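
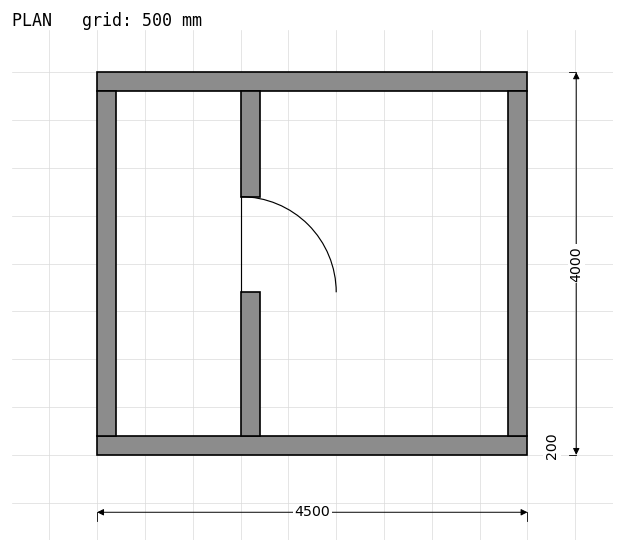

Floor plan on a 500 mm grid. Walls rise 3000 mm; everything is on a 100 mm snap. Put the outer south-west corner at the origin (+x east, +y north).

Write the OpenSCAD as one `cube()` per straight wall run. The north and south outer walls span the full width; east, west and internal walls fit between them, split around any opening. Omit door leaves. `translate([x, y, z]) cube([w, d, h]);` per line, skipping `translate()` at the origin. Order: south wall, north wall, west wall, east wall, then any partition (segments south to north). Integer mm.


cube([4500, 200, 3000]);
translate([0, 3800, 0]) cube([4500, 200, 3000]);
translate([0, 200, 0]) cube([200, 3600, 3000]);
translate([4300, 200, 0]) cube([200, 3600, 3000]);
translate([1500, 200, 0]) cube([200, 1500, 3000]);
translate([1500, 2700, 0]) cube([200, 1100, 3000]);


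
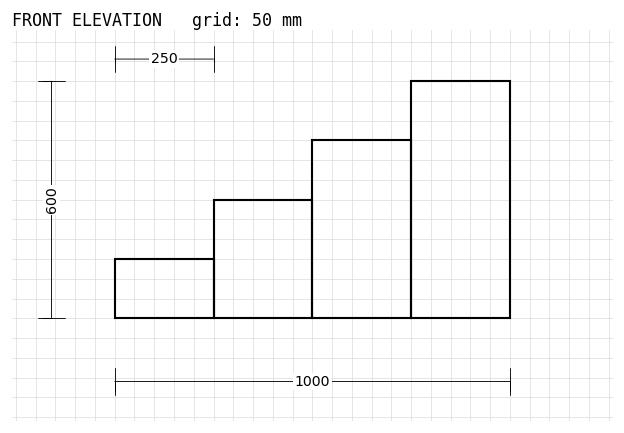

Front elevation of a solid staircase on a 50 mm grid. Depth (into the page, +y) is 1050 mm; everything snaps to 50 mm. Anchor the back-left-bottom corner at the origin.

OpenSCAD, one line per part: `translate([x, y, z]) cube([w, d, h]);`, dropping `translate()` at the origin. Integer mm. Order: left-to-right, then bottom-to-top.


cube([250, 1050, 150]);
translate([250, 0, 0]) cube([250, 1050, 300]);
translate([500, 0, 0]) cube([250, 1050, 450]);
translate([750, 0, 0]) cube([250, 1050, 600]);


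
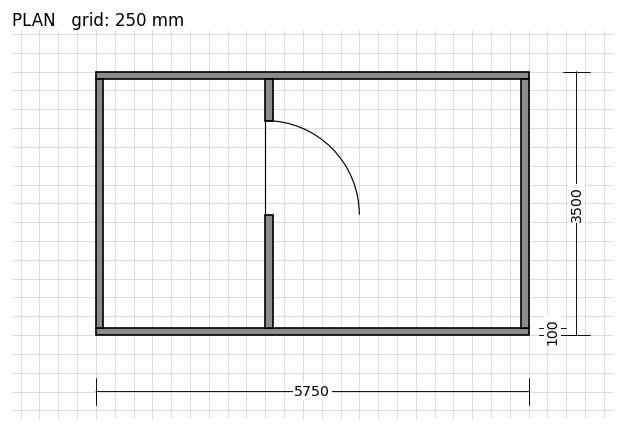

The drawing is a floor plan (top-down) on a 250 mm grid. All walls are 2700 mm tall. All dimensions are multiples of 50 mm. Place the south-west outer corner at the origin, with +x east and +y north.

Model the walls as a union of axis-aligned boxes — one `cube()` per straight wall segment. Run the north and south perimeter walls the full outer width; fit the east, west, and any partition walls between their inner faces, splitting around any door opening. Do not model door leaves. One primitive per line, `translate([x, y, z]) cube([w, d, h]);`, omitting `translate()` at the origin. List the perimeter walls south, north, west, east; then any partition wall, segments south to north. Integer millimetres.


cube([5750, 100, 2700]);
translate([0, 3400, 0]) cube([5750, 100, 2700]);
translate([0, 100, 0]) cube([100, 3300, 2700]);
translate([5650, 100, 0]) cube([100, 3300, 2700]);
translate([2250, 100, 0]) cube([100, 1500, 2700]);
translate([2250, 2850, 0]) cube([100, 550, 2700]);


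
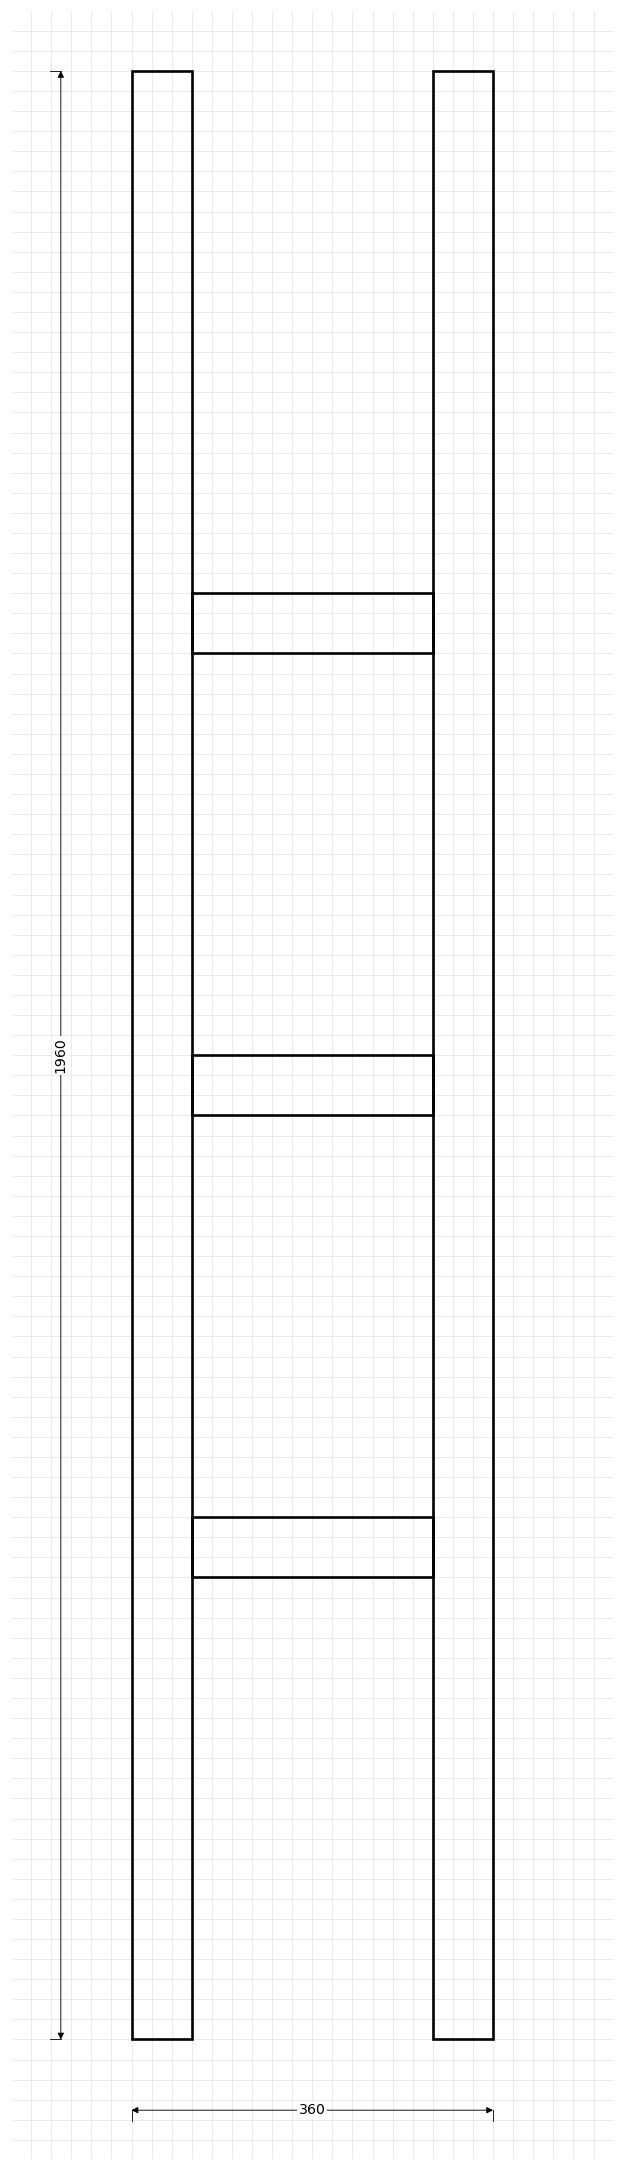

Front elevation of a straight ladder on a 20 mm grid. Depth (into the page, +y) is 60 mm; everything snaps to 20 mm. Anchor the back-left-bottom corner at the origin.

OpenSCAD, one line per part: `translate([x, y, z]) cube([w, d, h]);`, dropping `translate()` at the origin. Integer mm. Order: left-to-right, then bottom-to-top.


cube([60, 60, 1960]);
translate([60, 0, 460]) cube([240, 60, 60]);
translate([60, 0, 920]) cube([240, 60, 60]);
translate([60, 0, 1380]) cube([240, 60, 60]);
translate([300, 0, 0]) cube([60, 60, 1960]);


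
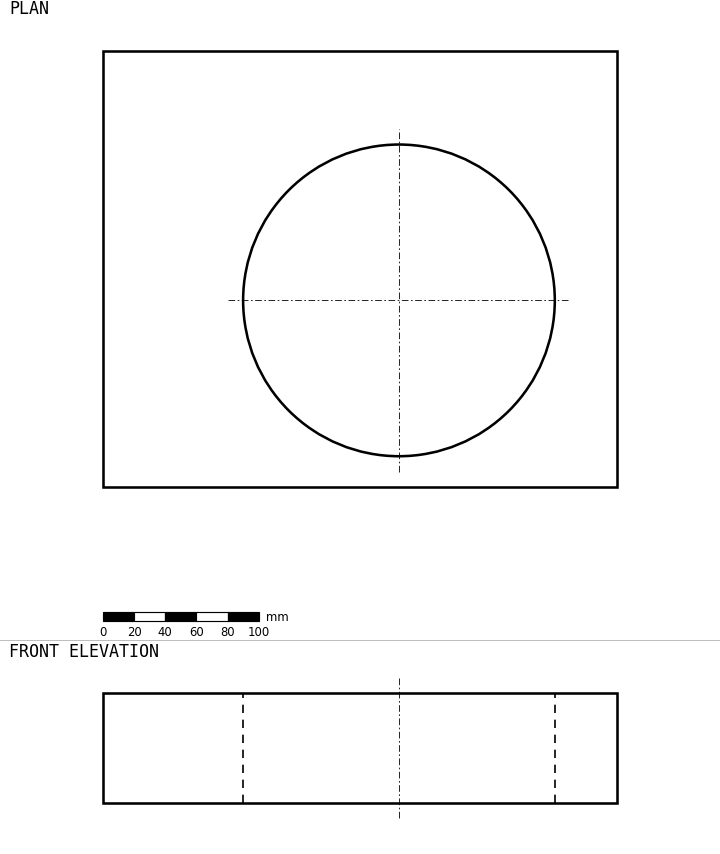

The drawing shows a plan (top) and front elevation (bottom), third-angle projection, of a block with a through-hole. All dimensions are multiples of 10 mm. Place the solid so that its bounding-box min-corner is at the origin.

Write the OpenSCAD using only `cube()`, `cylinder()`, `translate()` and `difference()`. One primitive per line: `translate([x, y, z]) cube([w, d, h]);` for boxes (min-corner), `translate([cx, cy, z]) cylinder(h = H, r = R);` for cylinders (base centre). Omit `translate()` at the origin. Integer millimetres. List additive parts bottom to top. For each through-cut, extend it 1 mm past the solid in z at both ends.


difference() {
  cube([330, 280, 70]);
  translate([190, 120, -1]) cylinder(h = 72, r = 100);
}


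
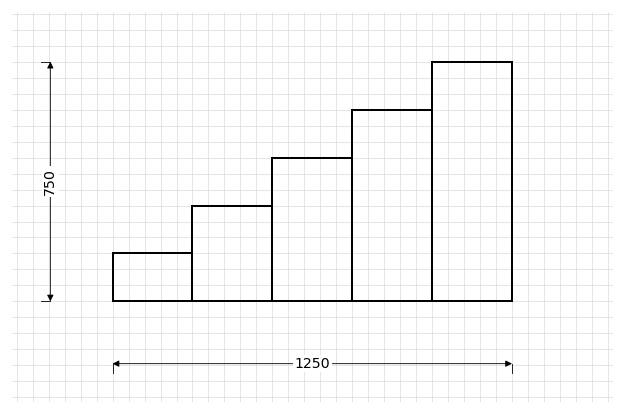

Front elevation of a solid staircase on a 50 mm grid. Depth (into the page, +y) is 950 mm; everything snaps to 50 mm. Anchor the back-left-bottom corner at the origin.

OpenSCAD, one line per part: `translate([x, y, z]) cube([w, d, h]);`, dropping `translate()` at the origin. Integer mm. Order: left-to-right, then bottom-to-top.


cube([250, 950, 150]);
translate([250, 0, 0]) cube([250, 950, 300]);
translate([500, 0, 0]) cube([250, 950, 450]);
translate([750, 0, 0]) cube([250, 950, 600]);
translate([1000, 0, 0]) cube([250, 950, 750]);


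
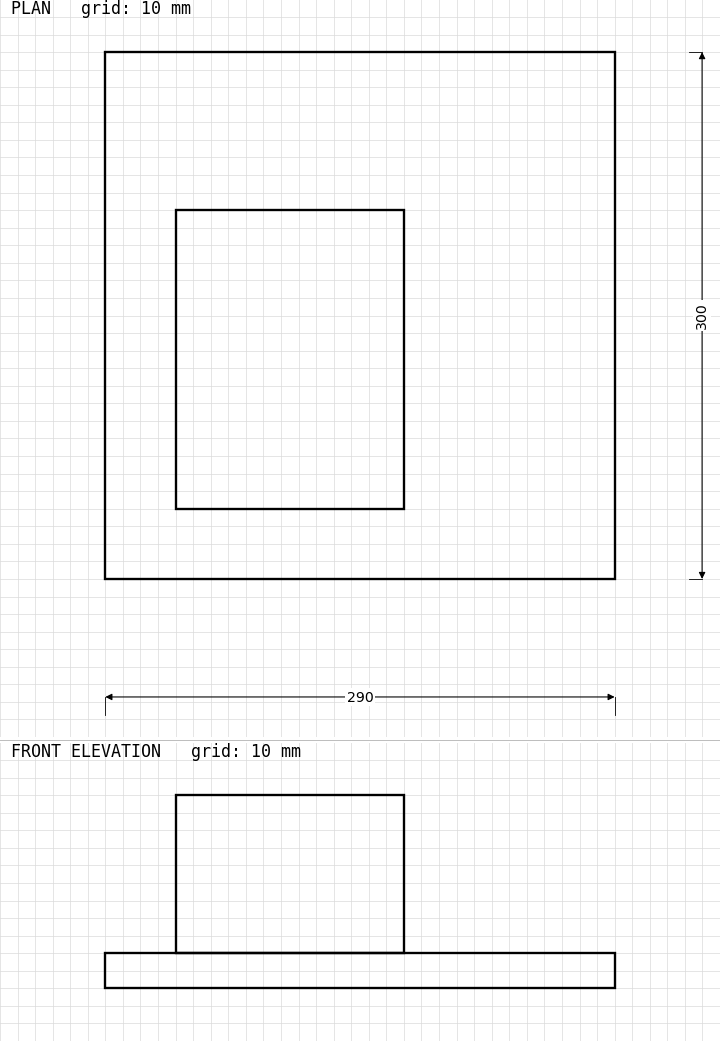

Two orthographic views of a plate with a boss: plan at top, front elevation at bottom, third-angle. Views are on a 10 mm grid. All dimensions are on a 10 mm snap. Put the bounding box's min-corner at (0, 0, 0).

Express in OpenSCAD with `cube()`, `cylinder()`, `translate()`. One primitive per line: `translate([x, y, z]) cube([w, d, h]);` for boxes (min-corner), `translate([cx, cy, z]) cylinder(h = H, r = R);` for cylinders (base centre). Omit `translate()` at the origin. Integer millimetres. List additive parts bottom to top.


cube([290, 300, 20]);
translate([40, 40, 20]) cube([130, 170, 90]);


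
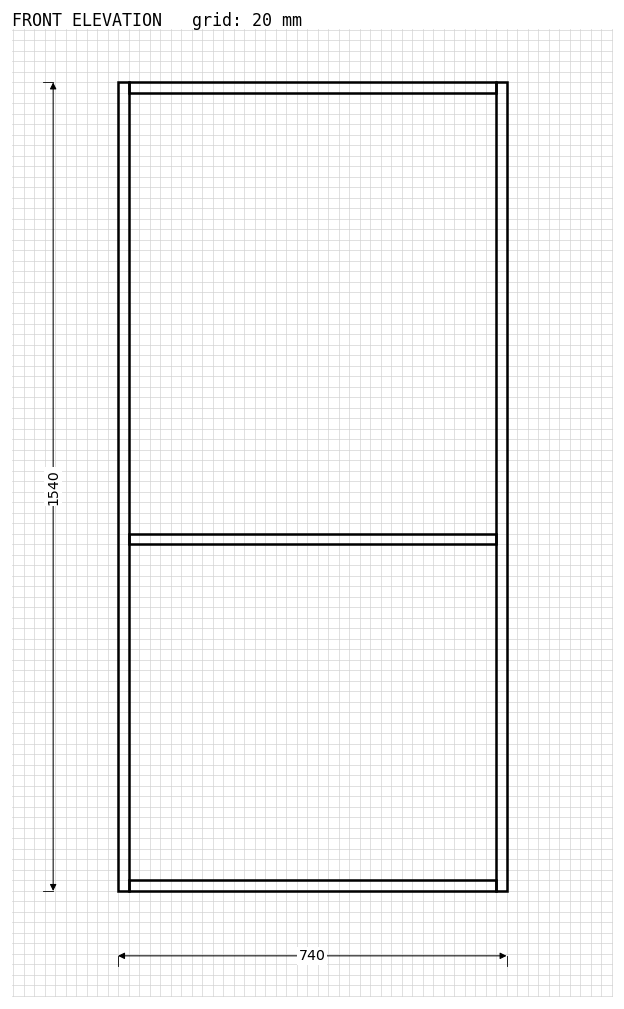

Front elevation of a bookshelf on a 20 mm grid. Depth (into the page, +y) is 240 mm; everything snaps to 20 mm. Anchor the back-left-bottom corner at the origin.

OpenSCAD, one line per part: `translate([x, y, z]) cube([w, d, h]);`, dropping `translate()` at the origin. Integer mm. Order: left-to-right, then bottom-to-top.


cube([20, 240, 1540]);
translate([20, 0, 0]) cube([700, 240, 20]);
translate([20, 0, 660]) cube([700, 240, 20]);
translate([20, 0, 1520]) cube([700, 240, 20]);
translate([720, 0, 0]) cube([20, 240, 1540]);


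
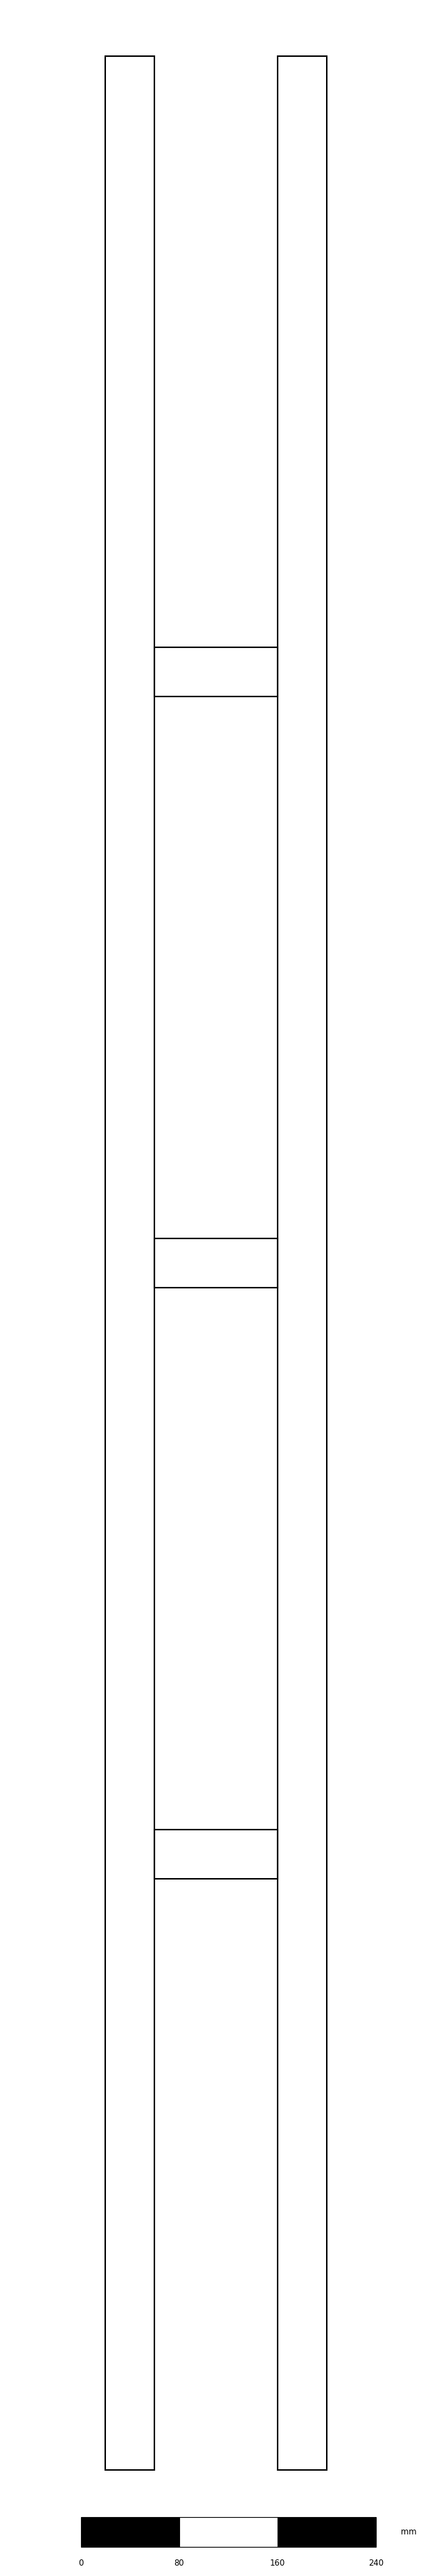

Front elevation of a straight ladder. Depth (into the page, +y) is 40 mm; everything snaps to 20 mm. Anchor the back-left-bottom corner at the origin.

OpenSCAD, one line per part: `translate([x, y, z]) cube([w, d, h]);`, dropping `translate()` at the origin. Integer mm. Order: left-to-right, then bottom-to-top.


cube([40, 40, 1960]);
translate([40, 0, 480]) cube([100, 40, 40]);
translate([40, 0, 960]) cube([100, 40, 40]);
translate([40, 0, 1440]) cube([100, 40, 40]);
translate([140, 0, 0]) cube([40, 40, 1960]);


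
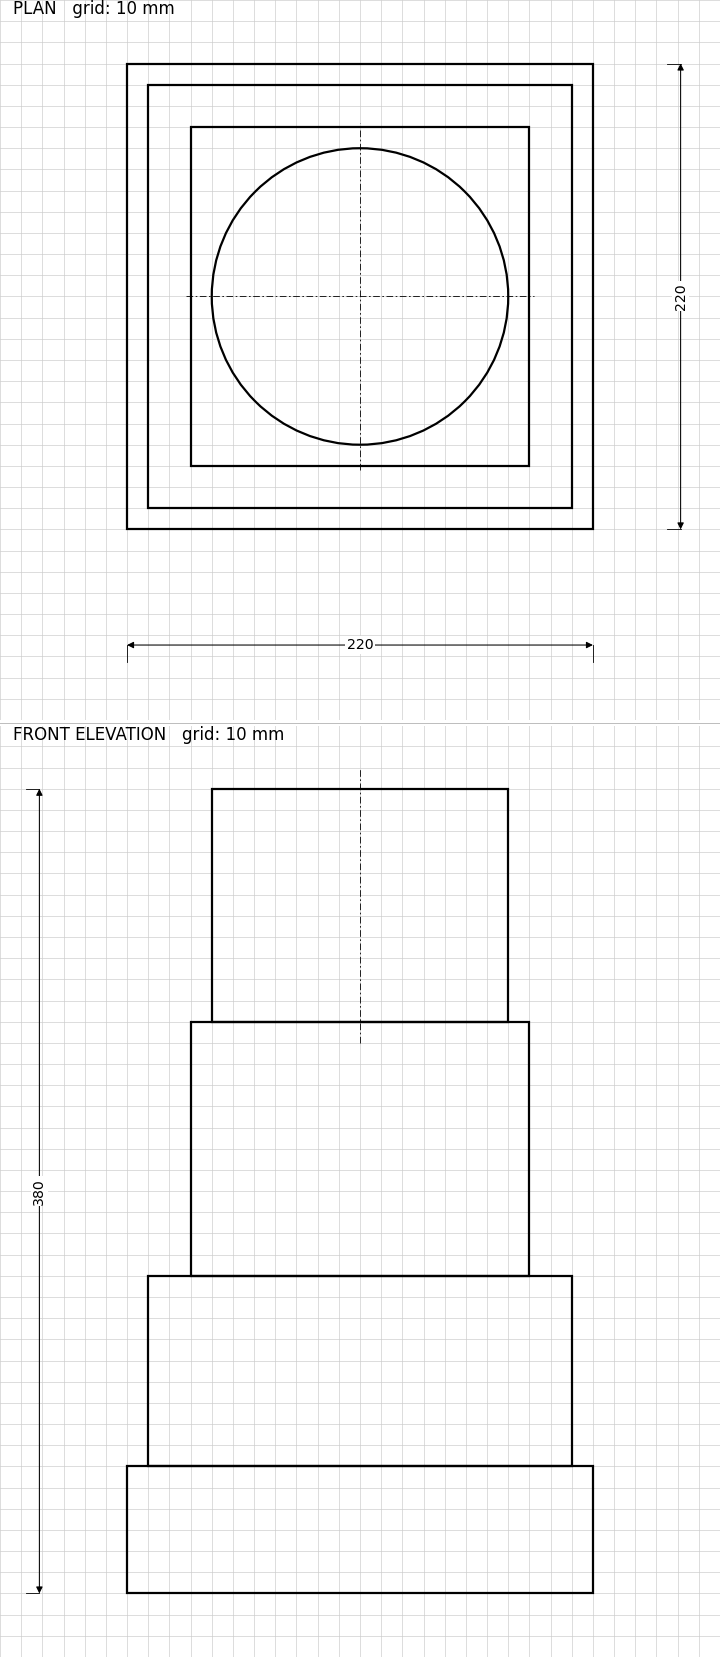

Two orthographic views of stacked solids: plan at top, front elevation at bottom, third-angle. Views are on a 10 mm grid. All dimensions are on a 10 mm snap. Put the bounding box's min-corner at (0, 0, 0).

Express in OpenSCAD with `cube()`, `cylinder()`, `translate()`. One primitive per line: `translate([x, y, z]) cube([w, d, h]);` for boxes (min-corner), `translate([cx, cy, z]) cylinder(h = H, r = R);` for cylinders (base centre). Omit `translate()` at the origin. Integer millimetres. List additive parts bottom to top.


cube([220, 220, 60]);
translate([10, 10, 60]) cube([200, 200, 90]);
translate([30, 30, 150]) cube([160, 160, 120]);
translate([110, 110, 270]) cylinder(h = 110, r = 70);


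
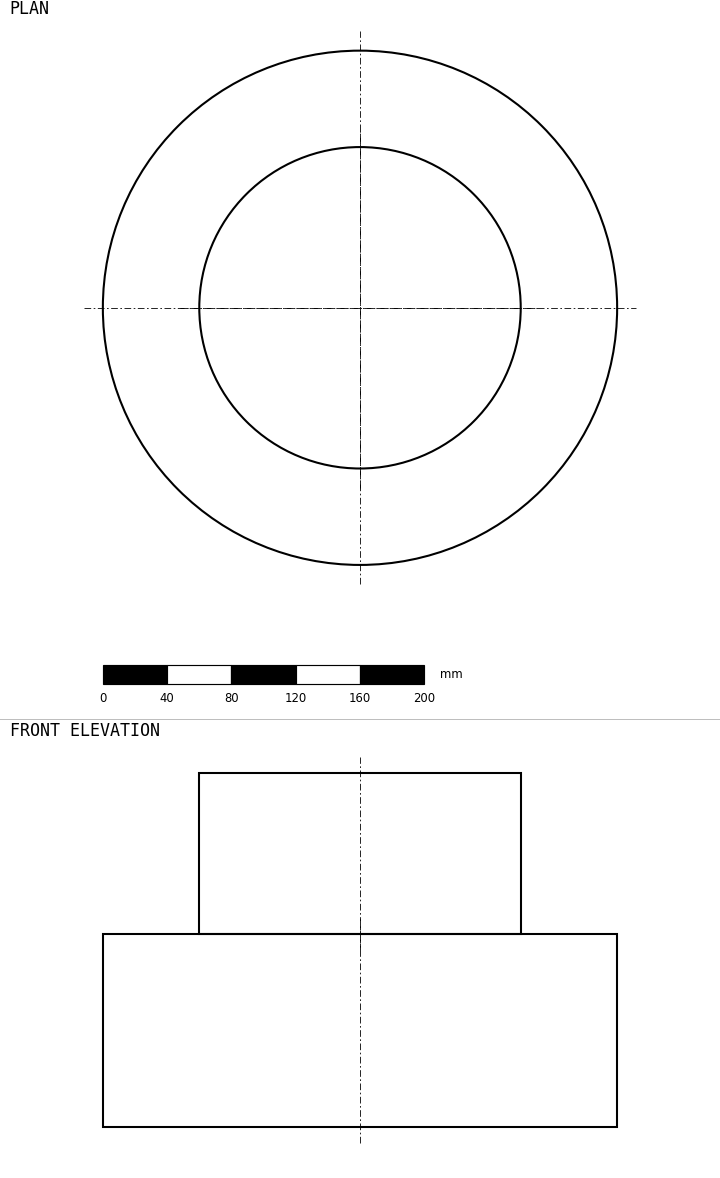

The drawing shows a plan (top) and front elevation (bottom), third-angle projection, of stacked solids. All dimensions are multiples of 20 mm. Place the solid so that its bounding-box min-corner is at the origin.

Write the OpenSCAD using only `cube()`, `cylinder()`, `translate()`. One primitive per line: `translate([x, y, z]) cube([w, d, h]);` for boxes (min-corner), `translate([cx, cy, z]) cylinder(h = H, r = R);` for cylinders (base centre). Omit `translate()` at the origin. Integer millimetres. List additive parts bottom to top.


translate([160, 160, 0]) cylinder(h = 120, r = 160);
translate([160, 160, 120]) cylinder(h = 100, r = 100);


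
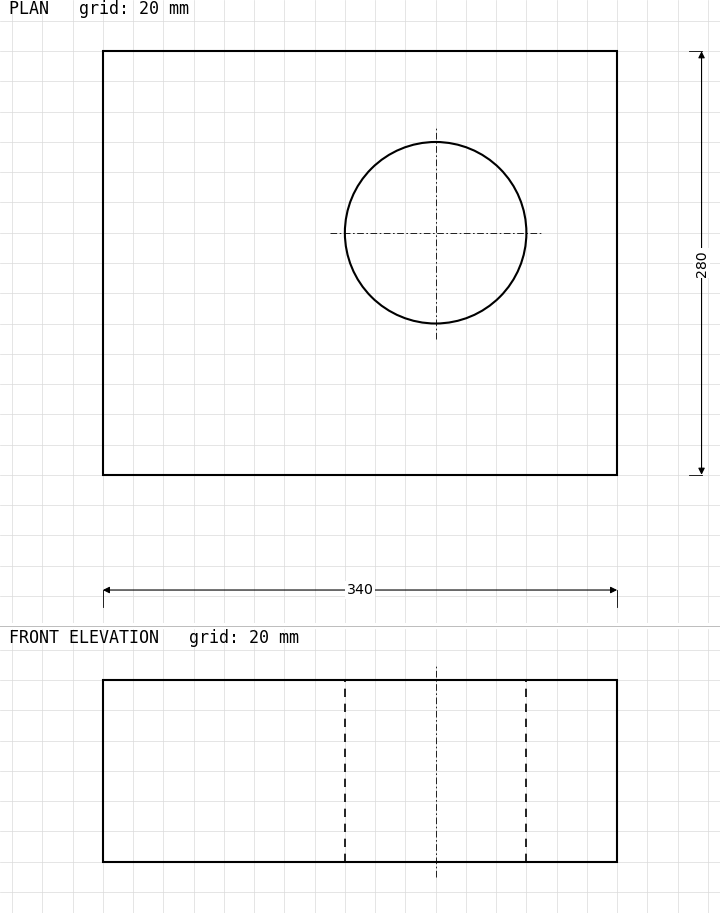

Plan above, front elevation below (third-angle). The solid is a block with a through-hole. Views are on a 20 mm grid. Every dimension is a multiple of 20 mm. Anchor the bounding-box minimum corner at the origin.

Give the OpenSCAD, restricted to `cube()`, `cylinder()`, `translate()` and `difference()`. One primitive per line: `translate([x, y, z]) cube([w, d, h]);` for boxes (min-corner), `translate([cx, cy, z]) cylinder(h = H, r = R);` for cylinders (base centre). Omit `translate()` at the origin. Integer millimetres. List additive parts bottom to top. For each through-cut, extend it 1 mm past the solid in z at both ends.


difference() {
  cube([340, 280, 120]);
  translate([220, 160, -1]) cylinder(h = 122, r = 60);
}


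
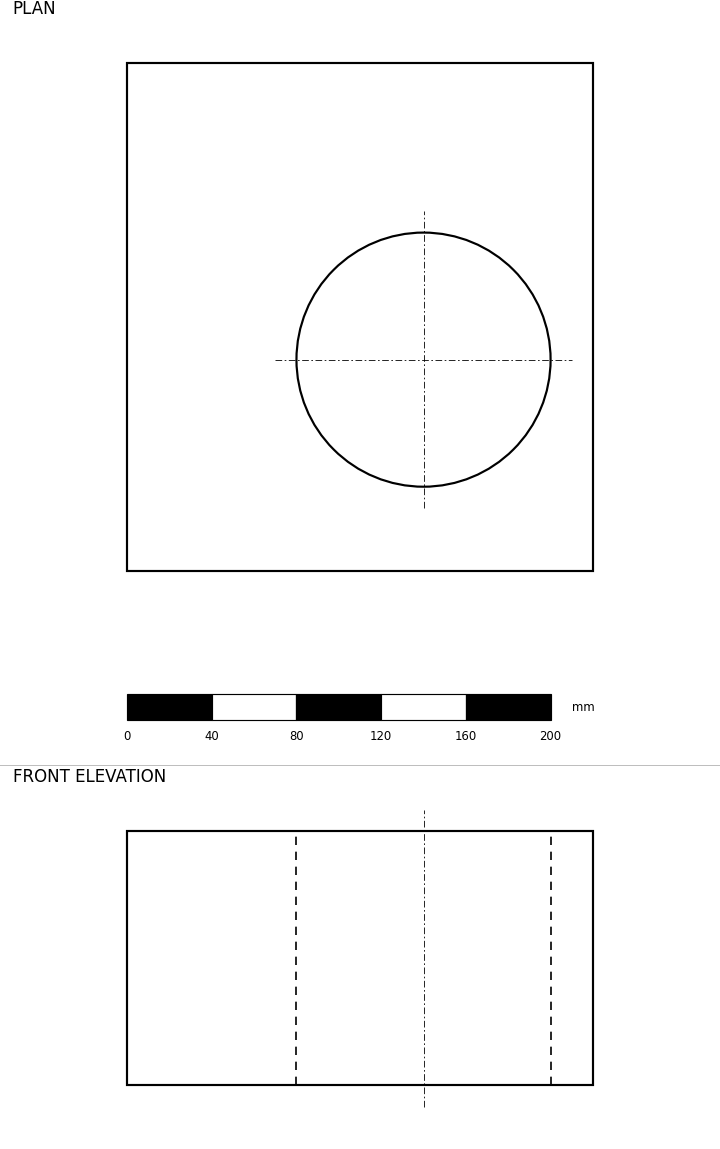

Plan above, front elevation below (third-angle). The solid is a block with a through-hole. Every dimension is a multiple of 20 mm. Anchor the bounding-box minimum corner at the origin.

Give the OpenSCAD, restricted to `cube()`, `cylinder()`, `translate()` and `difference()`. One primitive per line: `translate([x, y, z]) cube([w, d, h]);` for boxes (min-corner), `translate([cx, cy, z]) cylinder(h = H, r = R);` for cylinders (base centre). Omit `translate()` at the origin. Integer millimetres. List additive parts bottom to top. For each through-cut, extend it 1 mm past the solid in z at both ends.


difference() {
  cube([220, 240, 120]);
  translate([140, 100, -1]) cylinder(h = 122, r = 60);
}


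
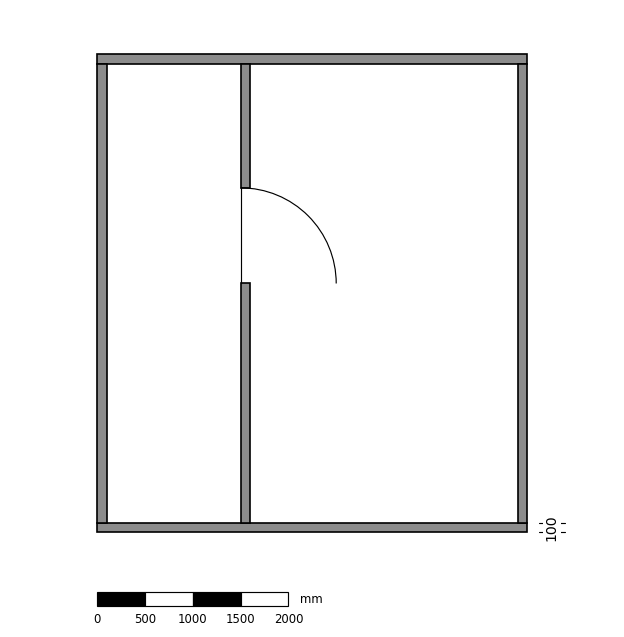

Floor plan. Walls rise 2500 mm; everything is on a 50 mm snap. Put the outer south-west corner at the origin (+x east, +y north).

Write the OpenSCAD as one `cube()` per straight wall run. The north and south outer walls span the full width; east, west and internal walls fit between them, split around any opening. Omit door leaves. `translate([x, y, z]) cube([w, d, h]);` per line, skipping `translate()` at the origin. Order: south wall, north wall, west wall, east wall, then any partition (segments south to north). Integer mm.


cube([4500, 100, 2500]);
translate([0, 4900, 0]) cube([4500, 100, 2500]);
translate([0, 100, 0]) cube([100, 4800, 2500]);
translate([4400, 100, 0]) cube([100, 4800, 2500]);
translate([1500, 100, 0]) cube([100, 2500, 2500]);
translate([1500, 3600, 0]) cube([100, 1300, 2500]);


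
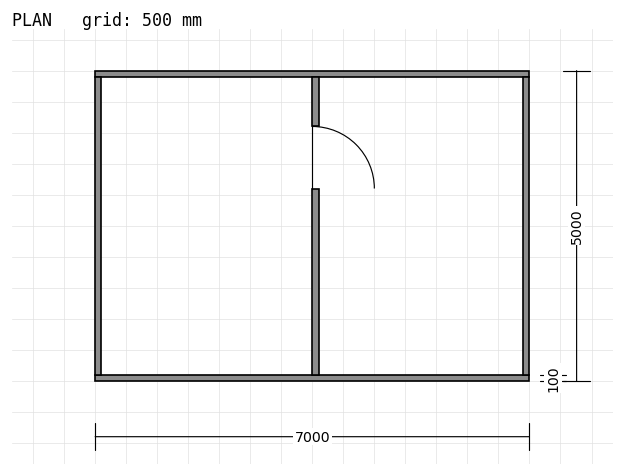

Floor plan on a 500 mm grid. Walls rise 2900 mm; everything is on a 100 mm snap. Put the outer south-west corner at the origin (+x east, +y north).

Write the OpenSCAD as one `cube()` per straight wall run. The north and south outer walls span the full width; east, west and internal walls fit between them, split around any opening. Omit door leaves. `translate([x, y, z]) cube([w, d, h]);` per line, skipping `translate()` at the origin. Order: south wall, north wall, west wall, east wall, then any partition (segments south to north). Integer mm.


cube([7000, 100, 2900]);
translate([0, 4900, 0]) cube([7000, 100, 2900]);
translate([0, 100, 0]) cube([100, 4800, 2900]);
translate([6900, 100, 0]) cube([100, 4800, 2900]);
translate([3500, 100, 0]) cube([100, 3000, 2900]);
translate([3500, 4100, 0]) cube([100, 800, 2900]);


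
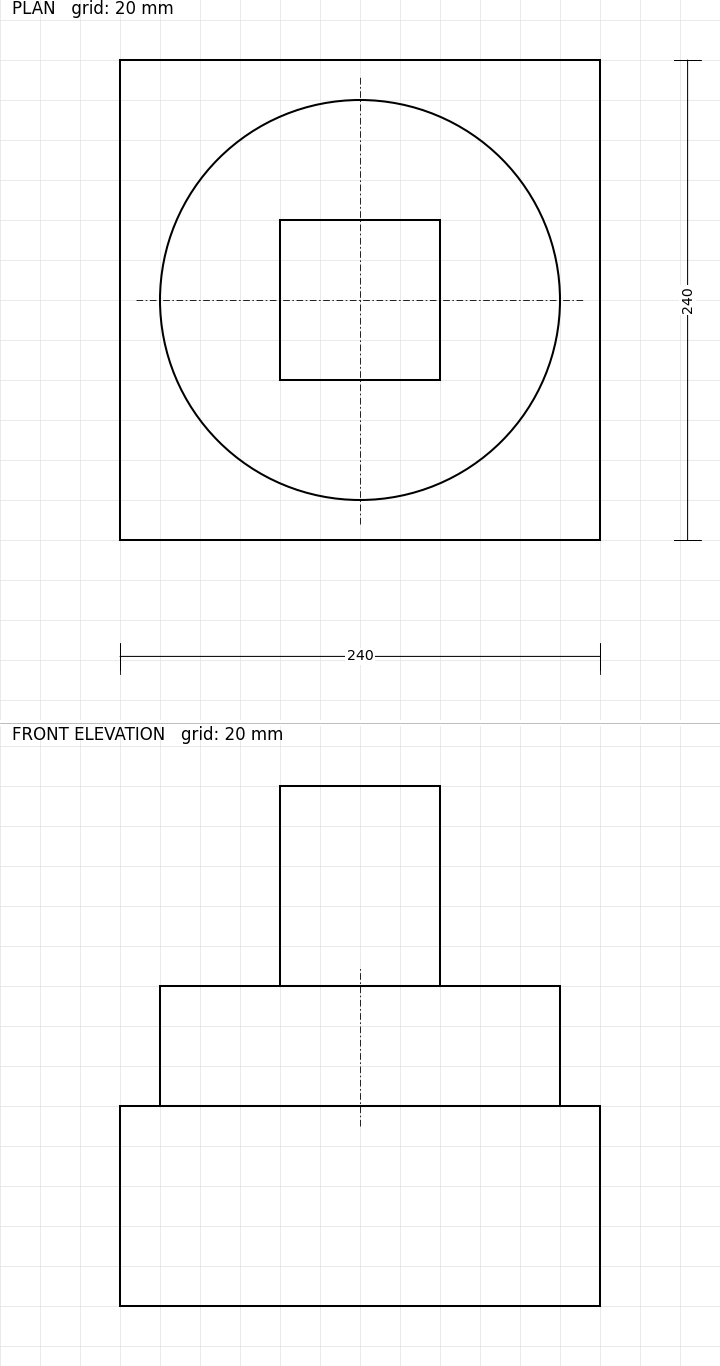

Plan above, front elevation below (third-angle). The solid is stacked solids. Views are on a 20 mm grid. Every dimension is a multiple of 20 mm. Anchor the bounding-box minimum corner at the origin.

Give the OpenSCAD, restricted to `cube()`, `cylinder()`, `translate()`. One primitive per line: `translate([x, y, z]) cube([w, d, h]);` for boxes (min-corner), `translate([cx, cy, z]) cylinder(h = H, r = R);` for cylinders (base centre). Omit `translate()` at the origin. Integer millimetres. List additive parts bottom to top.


cube([240, 240, 100]);
translate([120, 120, 100]) cylinder(h = 60, r = 100);
translate([80, 80, 160]) cube([80, 80, 100]);


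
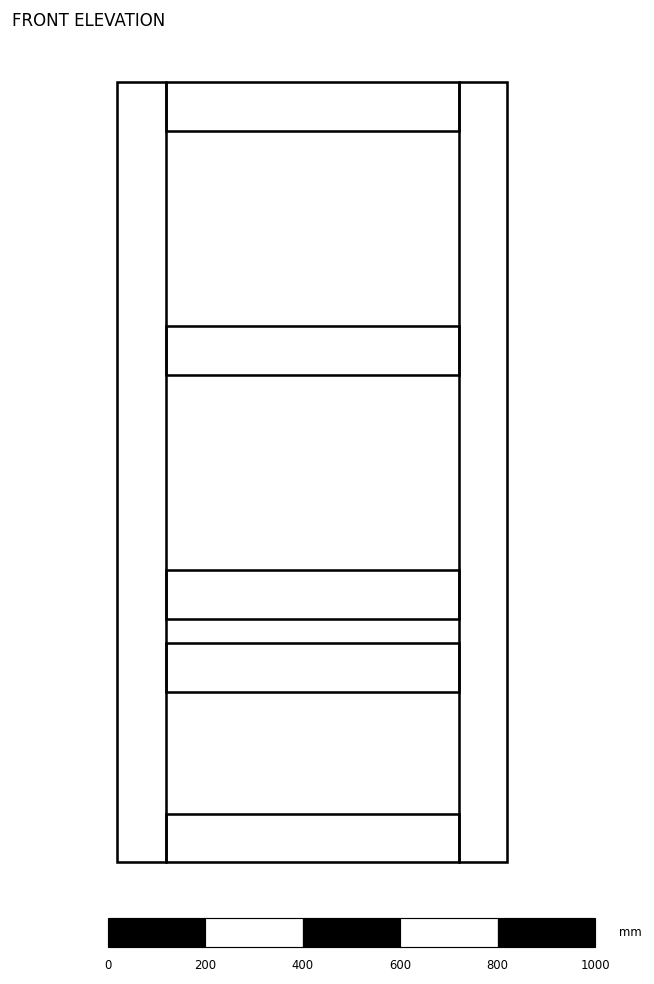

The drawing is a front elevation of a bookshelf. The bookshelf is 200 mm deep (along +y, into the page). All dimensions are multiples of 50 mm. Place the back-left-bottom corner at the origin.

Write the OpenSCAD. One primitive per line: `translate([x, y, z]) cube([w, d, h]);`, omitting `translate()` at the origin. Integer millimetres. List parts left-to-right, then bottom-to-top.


cube([100, 200, 1600]);
translate([100, 0, 0]) cube([600, 200, 100]);
translate([100, 0, 350]) cube([600, 200, 100]);
translate([100, 0, 500]) cube([600, 200, 100]);
translate([100, 0, 1000]) cube([600, 200, 100]);
translate([100, 0, 1500]) cube([600, 200, 100]);
translate([700, 0, 0]) cube([100, 200, 1600]);


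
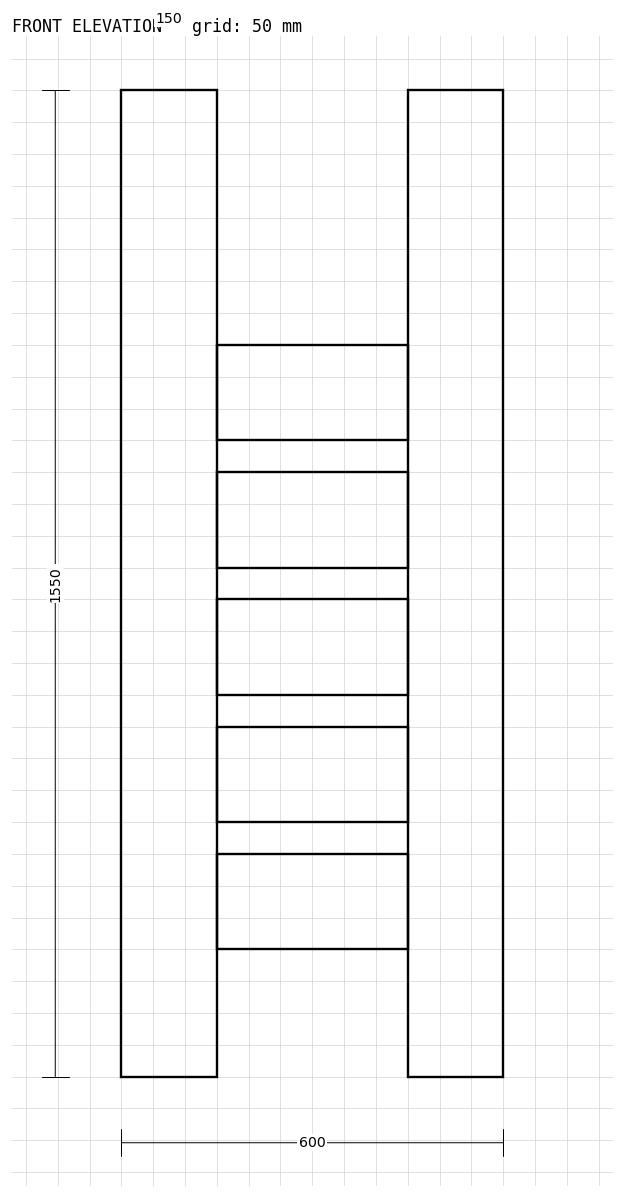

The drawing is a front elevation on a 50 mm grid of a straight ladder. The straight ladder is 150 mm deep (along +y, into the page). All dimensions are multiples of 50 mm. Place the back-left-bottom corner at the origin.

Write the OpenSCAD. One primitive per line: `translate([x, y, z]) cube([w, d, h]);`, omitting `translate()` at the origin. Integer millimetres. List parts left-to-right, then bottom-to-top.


cube([150, 150, 1550]);
translate([150, 0, 200]) cube([300, 150, 150]);
translate([150, 0, 400]) cube([300, 150, 150]);
translate([150, 0, 600]) cube([300, 150, 150]);
translate([150, 0, 800]) cube([300, 150, 150]);
translate([150, 0, 1000]) cube([300, 150, 150]);
translate([450, 0, 0]) cube([150, 150, 1550]);


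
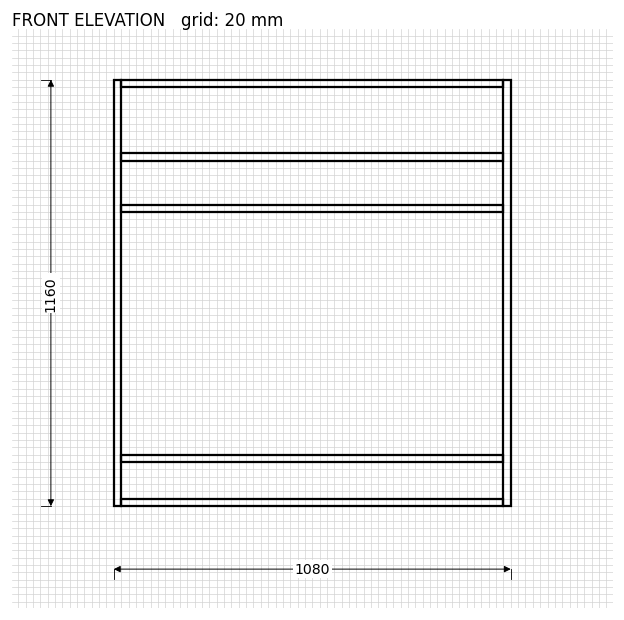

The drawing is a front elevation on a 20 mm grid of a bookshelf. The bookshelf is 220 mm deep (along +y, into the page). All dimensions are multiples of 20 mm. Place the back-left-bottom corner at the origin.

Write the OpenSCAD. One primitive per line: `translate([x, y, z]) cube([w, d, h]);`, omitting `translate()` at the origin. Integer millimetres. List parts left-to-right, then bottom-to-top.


cube([20, 220, 1160]);
translate([20, 0, 0]) cube([1040, 220, 20]);
translate([20, 0, 120]) cube([1040, 220, 20]);
translate([20, 0, 800]) cube([1040, 220, 20]);
translate([20, 0, 940]) cube([1040, 220, 20]);
translate([20, 0, 1140]) cube([1040, 220, 20]);
translate([1060, 0, 0]) cube([20, 220, 1160]);


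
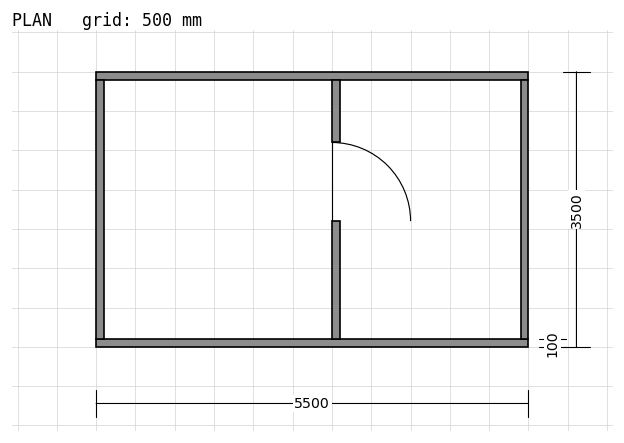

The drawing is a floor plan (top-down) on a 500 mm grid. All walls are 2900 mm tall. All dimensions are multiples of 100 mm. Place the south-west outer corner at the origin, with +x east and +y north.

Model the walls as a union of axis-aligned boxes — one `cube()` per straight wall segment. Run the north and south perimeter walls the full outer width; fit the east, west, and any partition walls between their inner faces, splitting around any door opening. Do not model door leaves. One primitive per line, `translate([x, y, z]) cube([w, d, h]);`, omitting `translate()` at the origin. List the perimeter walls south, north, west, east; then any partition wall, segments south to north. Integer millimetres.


cube([5500, 100, 2900]);
translate([0, 3400, 0]) cube([5500, 100, 2900]);
translate([0, 100, 0]) cube([100, 3300, 2900]);
translate([5400, 100, 0]) cube([100, 3300, 2900]);
translate([3000, 100, 0]) cube([100, 1500, 2900]);
translate([3000, 2600, 0]) cube([100, 800, 2900]);


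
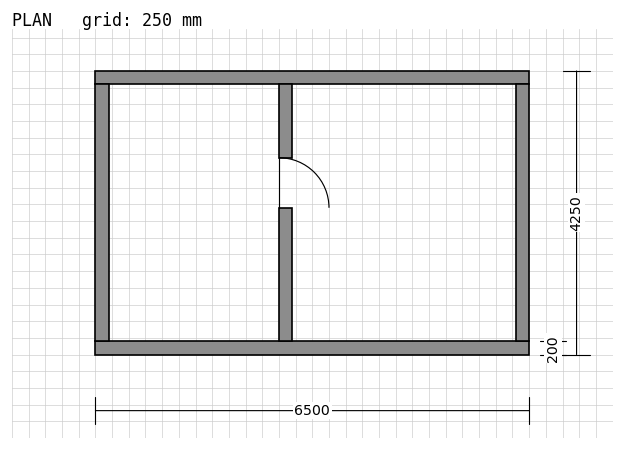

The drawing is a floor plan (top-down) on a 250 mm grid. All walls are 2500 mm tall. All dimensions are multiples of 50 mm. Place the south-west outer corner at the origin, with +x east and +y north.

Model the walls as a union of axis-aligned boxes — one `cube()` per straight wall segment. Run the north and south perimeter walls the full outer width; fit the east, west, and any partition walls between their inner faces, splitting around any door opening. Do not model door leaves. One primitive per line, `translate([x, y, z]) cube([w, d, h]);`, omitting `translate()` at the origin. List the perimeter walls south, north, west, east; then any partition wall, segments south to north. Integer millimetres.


cube([6500, 200, 2500]);
translate([0, 4050, 0]) cube([6500, 200, 2500]);
translate([0, 200, 0]) cube([200, 3850, 2500]);
translate([6300, 200, 0]) cube([200, 3850, 2500]);
translate([2750, 200, 0]) cube([200, 2000, 2500]);
translate([2750, 2950, 0]) cube([200, 1100, 2500]);


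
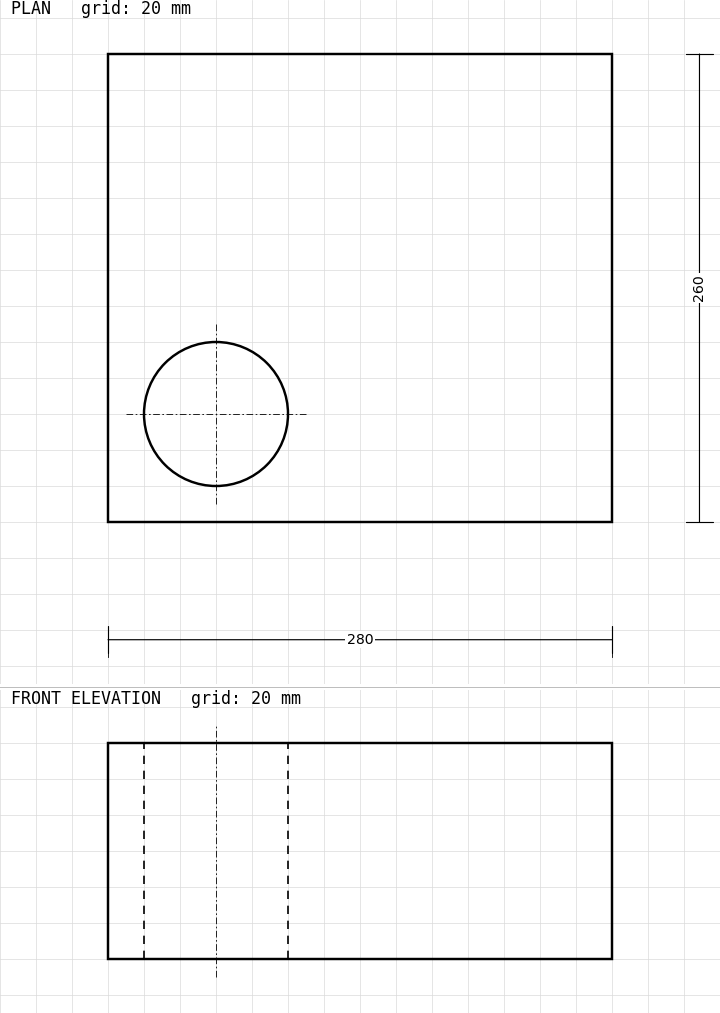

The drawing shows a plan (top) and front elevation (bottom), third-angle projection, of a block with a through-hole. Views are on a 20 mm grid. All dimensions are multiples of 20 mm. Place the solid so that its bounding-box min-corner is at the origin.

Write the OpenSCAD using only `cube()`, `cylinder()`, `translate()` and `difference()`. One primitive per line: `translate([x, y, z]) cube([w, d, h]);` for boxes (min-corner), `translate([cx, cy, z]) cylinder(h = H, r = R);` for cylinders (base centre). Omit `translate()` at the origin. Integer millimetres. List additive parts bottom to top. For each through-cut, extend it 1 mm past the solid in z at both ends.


difference() {
  cube([280, 260, 120]);
  translate([60, 60, -1]) cylinder(h = 122, r = 40);
}


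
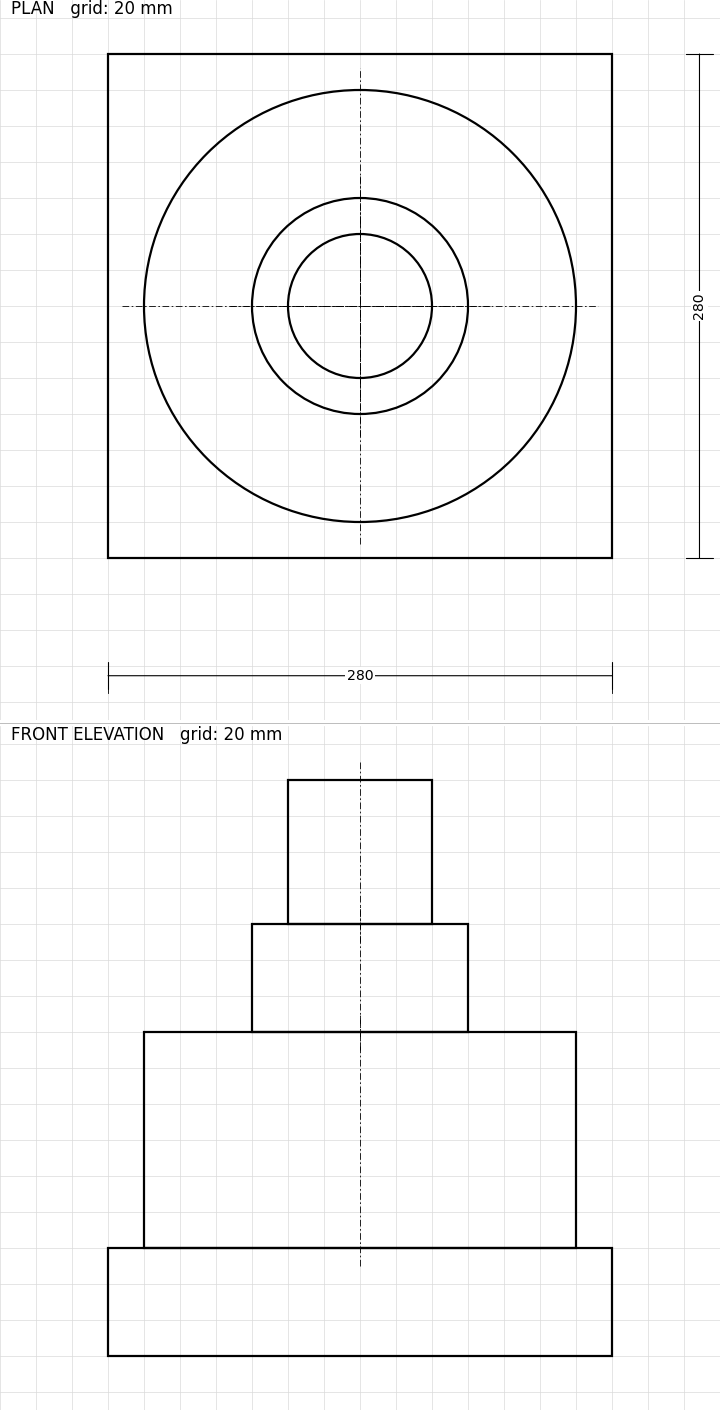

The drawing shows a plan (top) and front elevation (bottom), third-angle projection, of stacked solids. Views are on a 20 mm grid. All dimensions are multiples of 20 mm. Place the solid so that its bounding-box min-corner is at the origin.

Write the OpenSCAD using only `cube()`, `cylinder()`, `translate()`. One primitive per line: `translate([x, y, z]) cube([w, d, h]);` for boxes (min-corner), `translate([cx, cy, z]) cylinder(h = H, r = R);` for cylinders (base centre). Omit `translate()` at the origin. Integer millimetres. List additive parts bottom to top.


cube([280, 280, 60]);
translate([140, 140, 60]) cylinder(h = 120, r = 120);
translate([140, 140, 180]) cylinder(h = 60, r = 60);
translate([140, 140, 240]) cylinder(h = 80, r = 40);


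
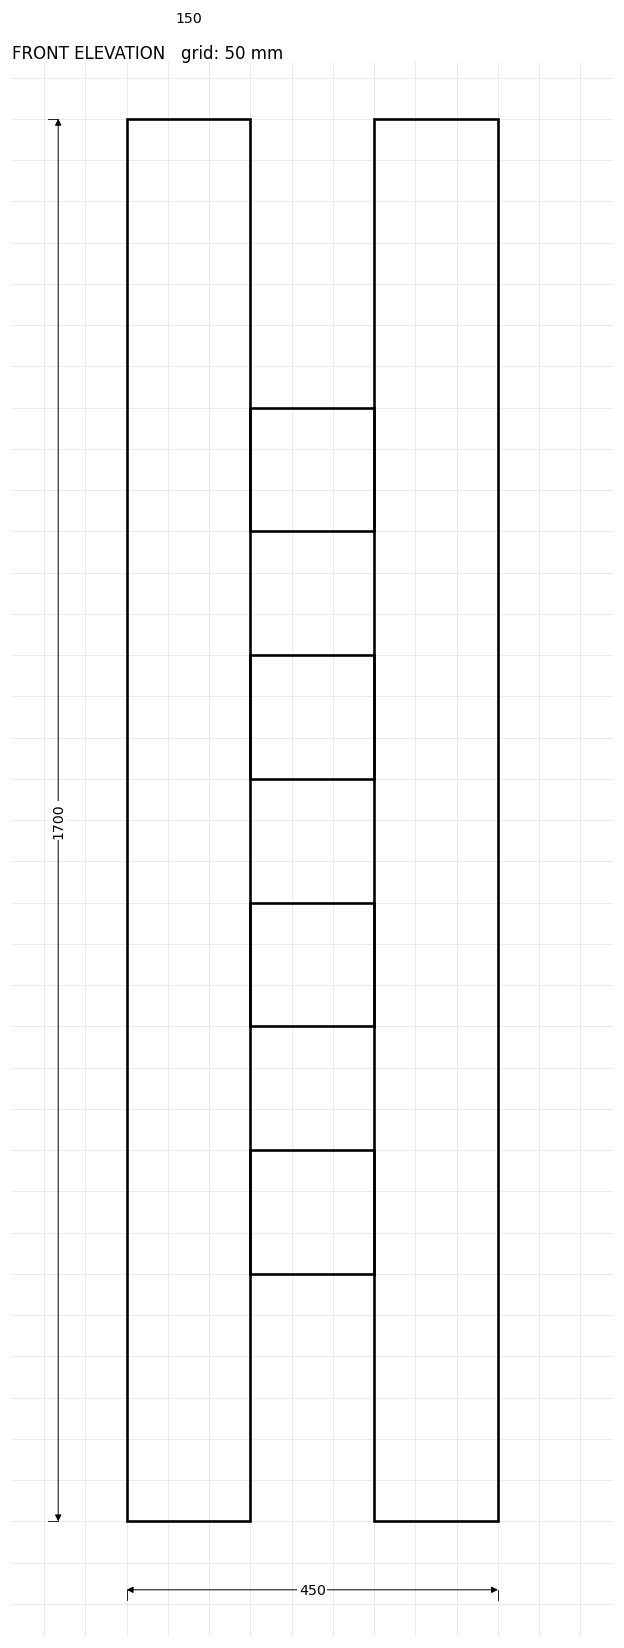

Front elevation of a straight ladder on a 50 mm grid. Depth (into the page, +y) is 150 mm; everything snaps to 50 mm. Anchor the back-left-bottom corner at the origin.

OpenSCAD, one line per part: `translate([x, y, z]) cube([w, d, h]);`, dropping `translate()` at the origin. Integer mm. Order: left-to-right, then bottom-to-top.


cube([150, 150, 1700]);
translate([150, 0, 300]) cube([150, 150, 150]);
translate([150, 0, 600]) cube([150, 150, 150]);
translate([150, 0, 900]) cube([150, 150, 150]);
translate([150, 0, 1200]) cube([150, 150, 150]);
translate([300, 0, 0]) cube([150, 150, 1700]);


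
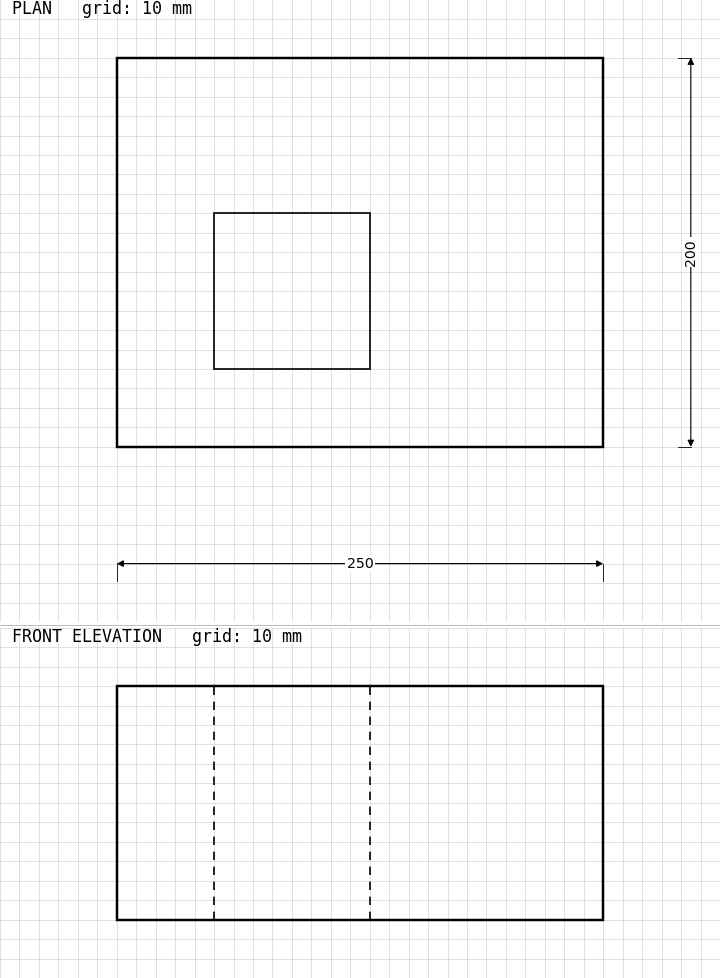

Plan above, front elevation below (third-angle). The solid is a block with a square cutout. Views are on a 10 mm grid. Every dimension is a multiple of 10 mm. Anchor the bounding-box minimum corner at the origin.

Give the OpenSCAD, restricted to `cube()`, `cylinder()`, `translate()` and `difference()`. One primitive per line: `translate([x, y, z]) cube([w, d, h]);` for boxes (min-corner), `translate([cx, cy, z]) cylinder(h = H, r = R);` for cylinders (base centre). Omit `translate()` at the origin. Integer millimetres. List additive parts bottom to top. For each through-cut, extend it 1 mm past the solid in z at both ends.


difference() {
  cube([250, 200, 120]);
  translate([50, 40, -1]) cube([80, 80, 122]);
}


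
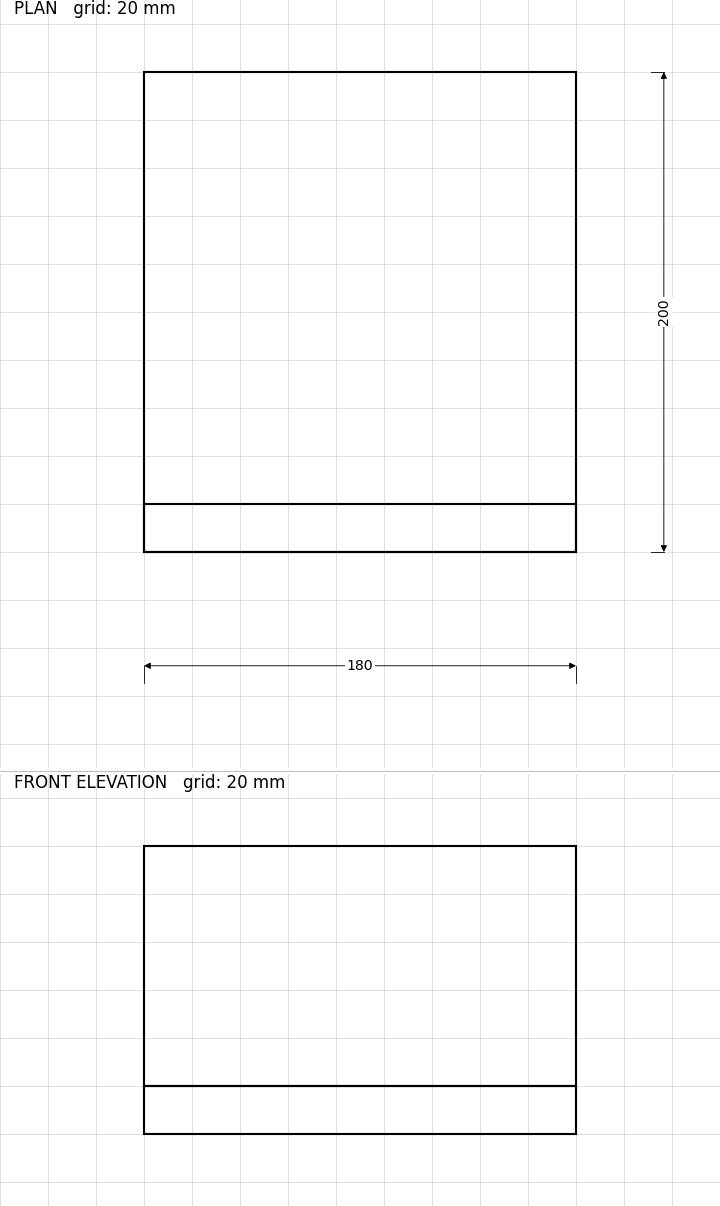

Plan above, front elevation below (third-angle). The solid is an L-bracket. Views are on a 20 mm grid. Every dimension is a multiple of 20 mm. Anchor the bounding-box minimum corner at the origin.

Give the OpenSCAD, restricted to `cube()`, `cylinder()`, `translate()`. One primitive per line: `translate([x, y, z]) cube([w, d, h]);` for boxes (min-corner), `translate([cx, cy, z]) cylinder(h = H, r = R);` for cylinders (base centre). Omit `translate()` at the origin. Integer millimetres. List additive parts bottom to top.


cube([180, 200, 20]);
translate([0, 0, 20]) cube([180, 20, 100]);


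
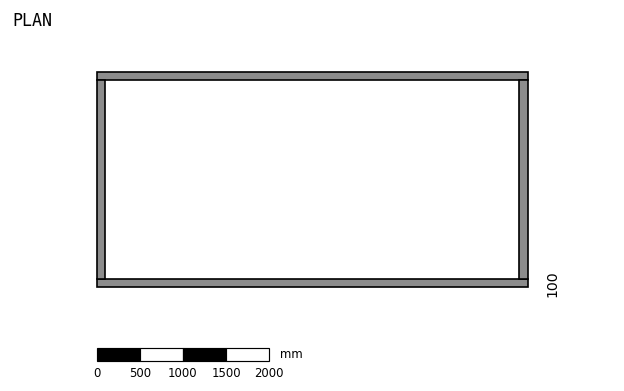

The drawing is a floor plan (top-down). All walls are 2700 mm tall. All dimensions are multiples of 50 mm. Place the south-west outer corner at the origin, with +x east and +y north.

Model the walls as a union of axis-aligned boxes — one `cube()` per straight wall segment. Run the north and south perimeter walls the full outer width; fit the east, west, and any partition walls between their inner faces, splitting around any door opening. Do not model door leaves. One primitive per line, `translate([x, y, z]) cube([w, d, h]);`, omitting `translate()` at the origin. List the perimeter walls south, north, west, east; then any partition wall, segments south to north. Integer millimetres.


cube([5000, 100, 2700]);
translate([0, 2400, 0]) cube([5000, 100, 2700]);
translate([0, 100, 0]) cube([100, 2300, 2700]);
translate([4900, 100, 0]) cube([100, 2300, 2700]);


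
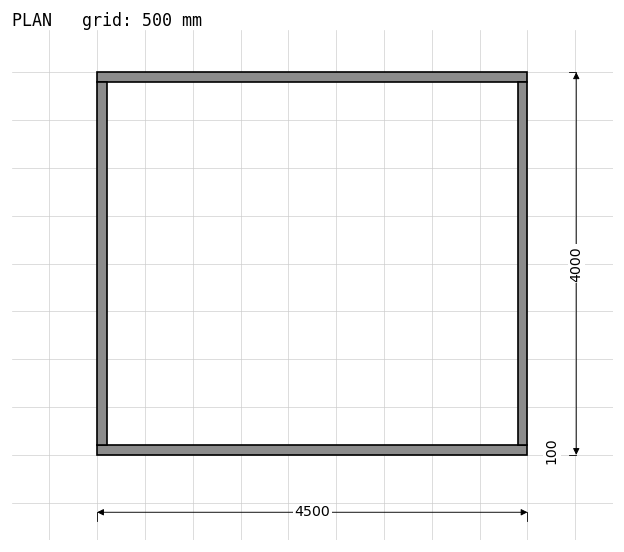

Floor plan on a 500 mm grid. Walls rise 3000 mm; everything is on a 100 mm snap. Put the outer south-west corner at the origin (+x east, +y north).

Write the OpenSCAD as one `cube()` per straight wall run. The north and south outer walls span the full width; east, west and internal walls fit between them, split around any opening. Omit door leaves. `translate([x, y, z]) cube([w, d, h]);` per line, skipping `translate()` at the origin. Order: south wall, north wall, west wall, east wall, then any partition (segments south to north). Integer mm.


cube([4500, 100, 3000]);
translate([0, 3900, 0]) cube([4500, 100, 3000]);
translate([0, 100, 0]) cube([100, 3800, 3000]);
translate([4400, 100, 0]) cube([100, 3800, 3000]);


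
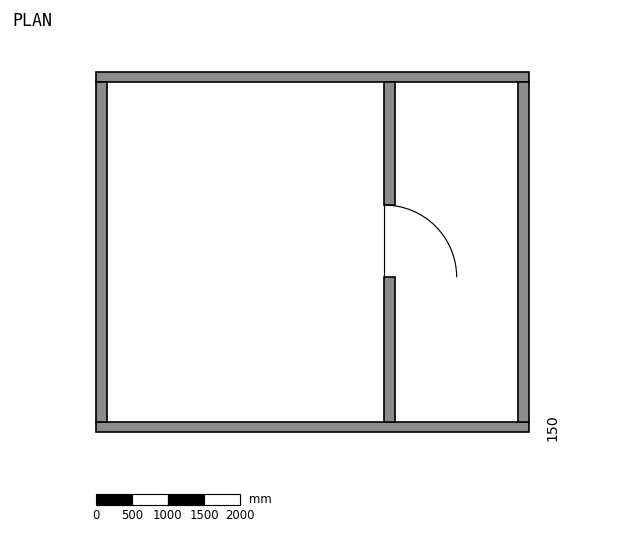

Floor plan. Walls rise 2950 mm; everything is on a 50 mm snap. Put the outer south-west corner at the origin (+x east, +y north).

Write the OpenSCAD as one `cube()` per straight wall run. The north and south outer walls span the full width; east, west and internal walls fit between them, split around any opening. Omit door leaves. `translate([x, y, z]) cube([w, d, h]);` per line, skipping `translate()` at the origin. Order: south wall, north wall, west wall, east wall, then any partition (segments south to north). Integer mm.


cube([6000, 150, 2950]);
translate([0, 4850, 0]) cube([6000, 150, 2950]);
translate([0, 150, 0]) cube([150, 4700, 2950]);
translate([5850, 150, 0]) cube([150, 4700, 2950]);
translate([4000, 150, 0]) cube([150, 2000, 2950]);
translate([4000, 3150, 0]) cube([150, 1700, 2950]);


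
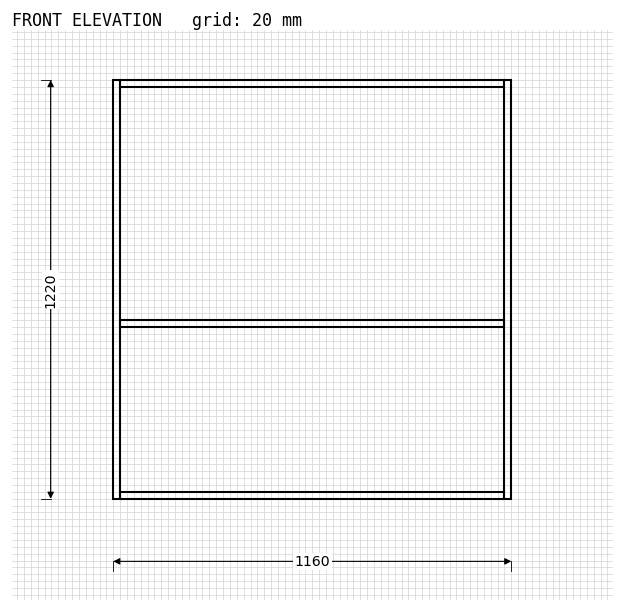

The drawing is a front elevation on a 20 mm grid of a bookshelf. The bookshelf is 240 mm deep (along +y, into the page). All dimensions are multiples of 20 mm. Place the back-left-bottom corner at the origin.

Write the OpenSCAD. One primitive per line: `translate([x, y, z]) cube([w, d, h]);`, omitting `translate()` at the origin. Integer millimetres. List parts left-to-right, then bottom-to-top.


cube([20, 240, 1220]);
translate([20, 0, 0]) cube([1120, 240, 20]);
translate([20, 0, 500]) cube([1120, 240, 20]);
translate([20, 0, 1200]) cube([1120, 240, 20]);
translate([1140, 0, 0]) cube([20, 240, 1220]);


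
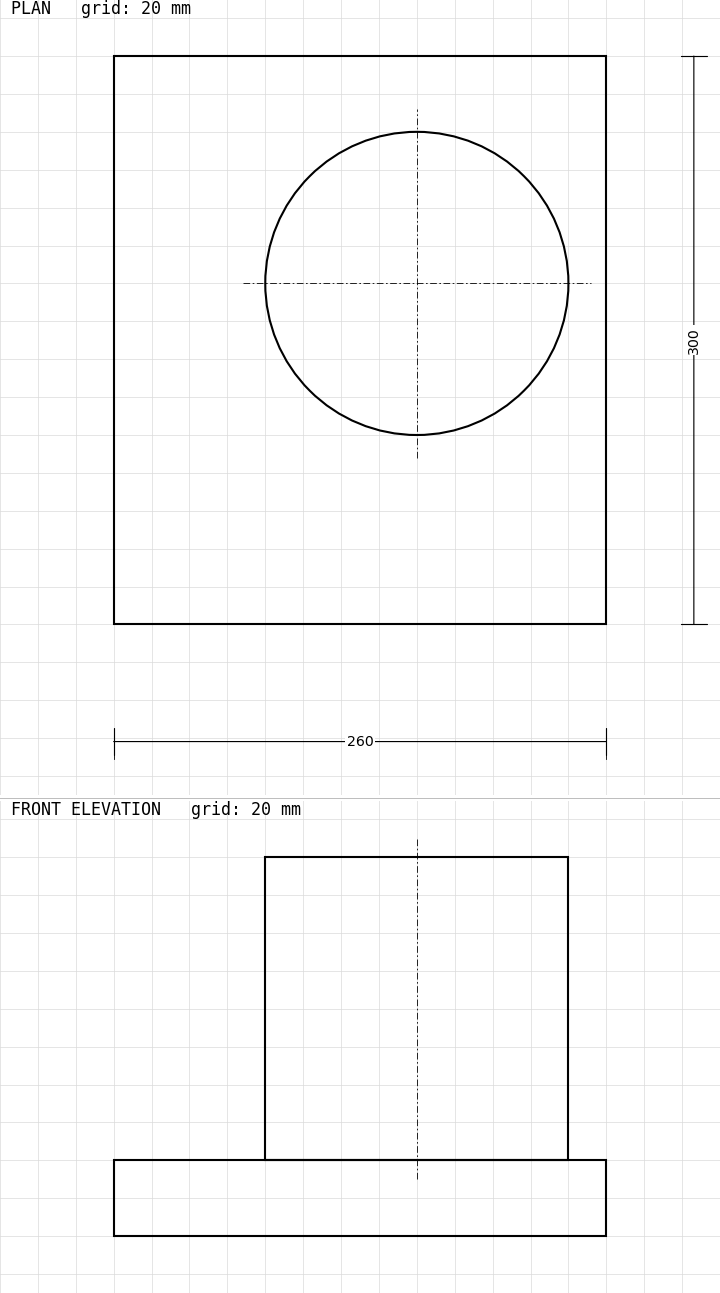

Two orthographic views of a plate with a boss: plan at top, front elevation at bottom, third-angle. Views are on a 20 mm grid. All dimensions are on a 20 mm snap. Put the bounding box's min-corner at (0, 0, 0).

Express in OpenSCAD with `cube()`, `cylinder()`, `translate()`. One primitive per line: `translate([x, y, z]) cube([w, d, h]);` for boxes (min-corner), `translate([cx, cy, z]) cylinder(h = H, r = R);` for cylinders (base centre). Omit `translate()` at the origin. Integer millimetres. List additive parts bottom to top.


cube([260, 300, 40]);
translate([160, 180, 40]) cylinder(h = 160, r = 80);


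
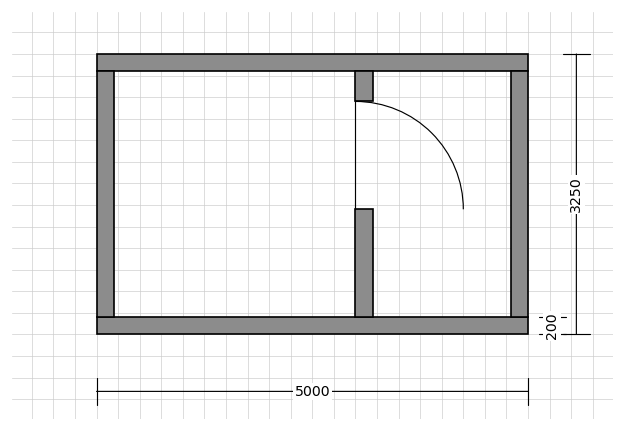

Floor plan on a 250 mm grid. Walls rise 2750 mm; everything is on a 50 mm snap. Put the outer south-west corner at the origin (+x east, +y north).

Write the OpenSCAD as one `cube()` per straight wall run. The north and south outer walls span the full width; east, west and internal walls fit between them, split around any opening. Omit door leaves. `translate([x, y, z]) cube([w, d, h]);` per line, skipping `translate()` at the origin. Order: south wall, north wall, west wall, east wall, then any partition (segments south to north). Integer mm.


cube([5000, 200, 2750]);
translate([0, 3050, 0]) cube([5000, 200, 2750]);
translate([0, 200, 0]) cube([200, 2850, 2750]);
translate([4800, 200, 0]) cube([200, 2850, 2750]);
translate([3000, 200, 0]) cube([200, 1250, 2750]);
translate([3000, 2700, 0]) cube([200, 350, 2750]);


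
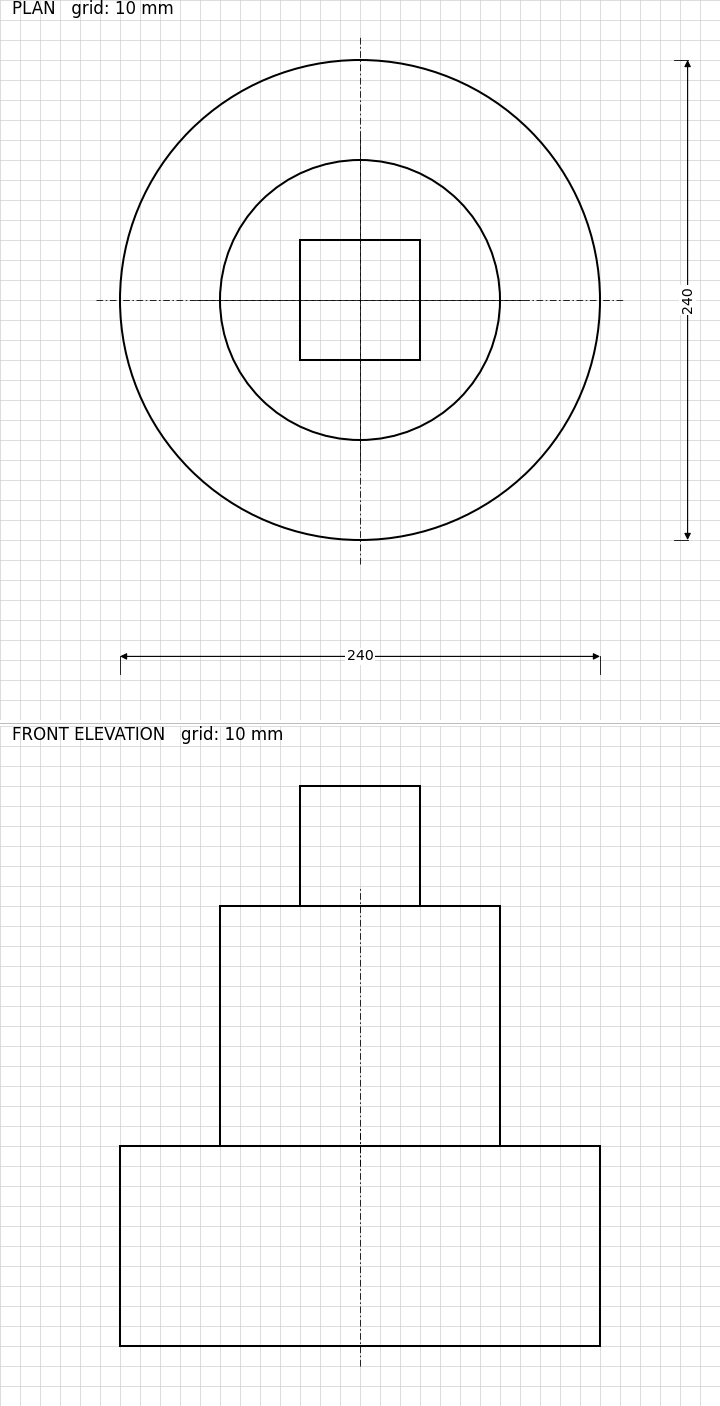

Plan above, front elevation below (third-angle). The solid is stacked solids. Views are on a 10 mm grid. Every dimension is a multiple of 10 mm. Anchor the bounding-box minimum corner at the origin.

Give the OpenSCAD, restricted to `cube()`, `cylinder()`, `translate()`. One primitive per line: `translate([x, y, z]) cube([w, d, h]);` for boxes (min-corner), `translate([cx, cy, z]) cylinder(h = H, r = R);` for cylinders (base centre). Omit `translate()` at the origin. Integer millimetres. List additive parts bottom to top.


translate([120, 120, 0]) cylinder(h = 100, r = 120);
translate([120, 120, 100]) cylinder(h = 120, r = 70);
translate([90, 90, 220]) cube([60, 60, 60]);


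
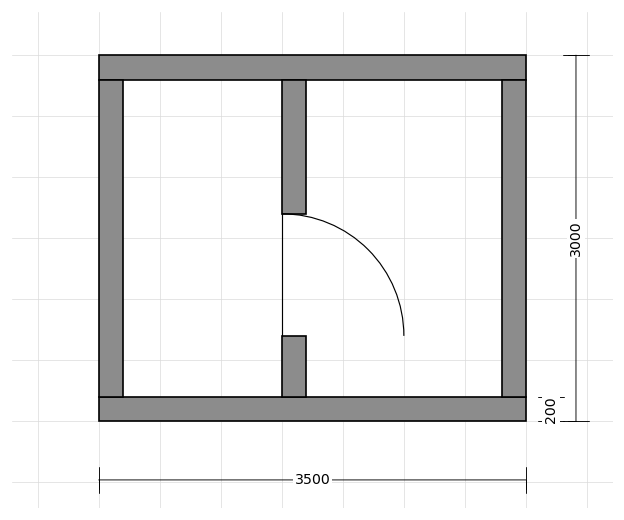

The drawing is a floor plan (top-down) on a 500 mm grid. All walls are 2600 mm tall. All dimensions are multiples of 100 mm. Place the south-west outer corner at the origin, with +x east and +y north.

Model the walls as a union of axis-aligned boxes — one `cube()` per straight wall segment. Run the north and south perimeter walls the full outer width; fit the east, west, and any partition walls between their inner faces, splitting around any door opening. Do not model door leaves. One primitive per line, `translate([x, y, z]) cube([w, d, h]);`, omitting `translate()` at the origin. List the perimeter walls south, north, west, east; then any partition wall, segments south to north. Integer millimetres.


cube([3500, 200, 2600]);
translate([0, 2800, 0]) cube([3500, 200, 2600]);
translate([0, 200, 0]) cube([200, 2600, 2600]);
translate([3300, 200, 0]) cube([200, 2600, 2600]);
translate([1500, 200, 0]) cube([200, 500, 2600]);
translate([1500, 1700, 0]) cube([200, 1100, 2600]);


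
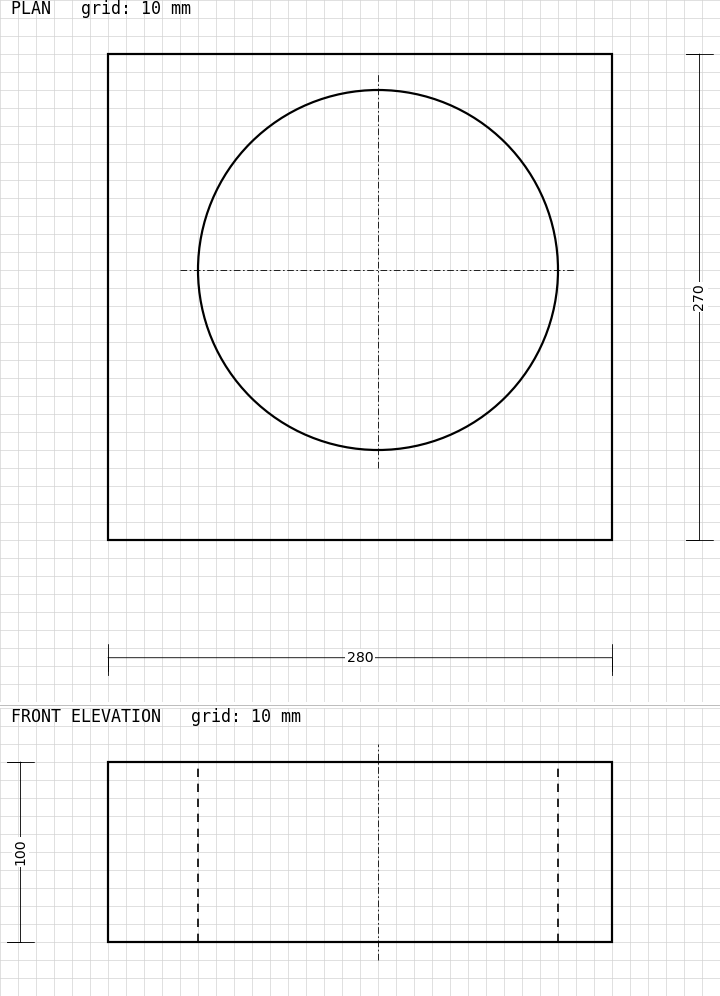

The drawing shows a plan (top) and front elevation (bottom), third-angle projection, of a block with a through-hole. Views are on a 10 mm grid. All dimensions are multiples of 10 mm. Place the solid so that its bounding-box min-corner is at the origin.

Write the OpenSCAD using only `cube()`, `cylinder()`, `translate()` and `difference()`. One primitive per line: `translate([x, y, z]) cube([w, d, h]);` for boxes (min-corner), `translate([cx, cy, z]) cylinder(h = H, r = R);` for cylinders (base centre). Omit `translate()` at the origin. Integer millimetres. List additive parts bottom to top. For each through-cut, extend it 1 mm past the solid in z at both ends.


difference() {
  cube([280, 270, 100]);
  translate([150, 150, -1]) cylinder(h = 102, r = 100);
}
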